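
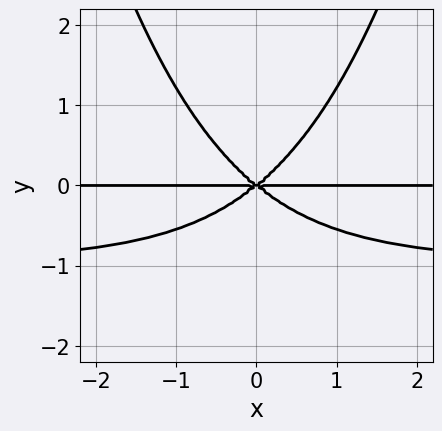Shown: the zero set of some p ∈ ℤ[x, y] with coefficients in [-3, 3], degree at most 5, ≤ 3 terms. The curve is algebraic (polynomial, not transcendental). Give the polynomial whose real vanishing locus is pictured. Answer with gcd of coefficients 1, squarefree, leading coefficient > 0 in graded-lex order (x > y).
2*x^2*y^2 + 2*x^2*y - 3*y^3

First, the degree is 4 — a generic line meets the curve in up to 4 points.
Next, symmetries: mirror symmetry x ↦ −x ⇒ only even powers of x.
Then, reading off the gridlines: every point of the x-axis in the box is on the curve; it meets the y-axis at y = 0 (among the integer gridlines).
Finally, the integer polynomial consistent with all of this is the stated p.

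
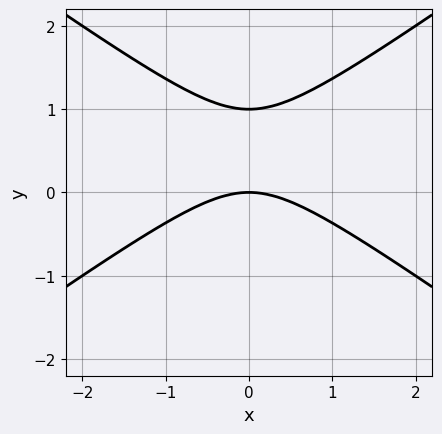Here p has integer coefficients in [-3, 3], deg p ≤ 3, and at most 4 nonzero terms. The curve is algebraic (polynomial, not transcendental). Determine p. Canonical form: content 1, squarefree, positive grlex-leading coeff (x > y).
x^2 - 2*y^2 + 2*y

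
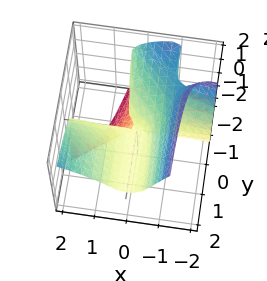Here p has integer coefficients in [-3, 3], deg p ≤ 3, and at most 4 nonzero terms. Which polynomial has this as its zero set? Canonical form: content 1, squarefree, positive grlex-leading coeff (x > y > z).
3*x^2*y - 3*x*z^2 - 2*z^3 - 2*y*z

1. Degree: a generic line meets the surface in up to 3 points, so deg p = 3.
2. From the visible intercepts: one z-axis crossing is at z = 0; the visible y-axis segment lies entirely on the surface; the visible x-axis segment lies entirely on the surface.
3. Fitting integer coefficients to these (and the overall shape) gives p.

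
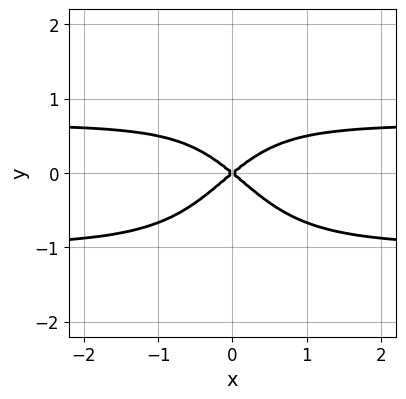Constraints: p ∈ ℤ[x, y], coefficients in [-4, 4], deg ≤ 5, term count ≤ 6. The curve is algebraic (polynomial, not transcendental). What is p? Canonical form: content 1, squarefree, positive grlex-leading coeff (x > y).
1. The degree is 4 — no degree-3 curve has this shape.
2. Symmetries: mirror symmetry x ↦ −x ⇒ only even powers of x.
3. Observable constraints: it meets the x-axis at x = 0 (among the integer gridlines); one y-axis crossing is at y = 0.
4. These observations pin down the coefficients.

3*x^2*y^2 + x^2*y - 2*x^2 + 3*y^2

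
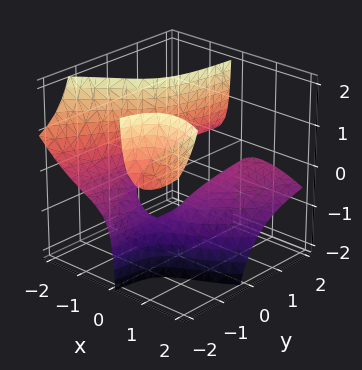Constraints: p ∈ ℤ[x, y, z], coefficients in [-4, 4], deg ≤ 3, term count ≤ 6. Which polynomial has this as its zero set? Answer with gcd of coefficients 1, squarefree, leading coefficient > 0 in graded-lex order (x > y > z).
First, I count 2 distinct pieces.
Then, deg p = 3.
Next, observable constraints: no y-intercept at any integer in the box; one z-axis crossing is at z = -1; it meets the x-axis at x = -1 (among the integer gridlines).
Finally, fitting integer coefficients to these (and the overall shape) gives p.

x^3 + 3*x*y*z + 2*x*z + z + 1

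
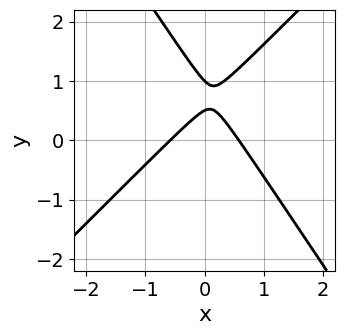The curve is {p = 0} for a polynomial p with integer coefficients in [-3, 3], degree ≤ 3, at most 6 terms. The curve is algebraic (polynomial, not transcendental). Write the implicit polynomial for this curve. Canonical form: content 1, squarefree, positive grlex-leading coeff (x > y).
3*x^2 - x*y - 2*y^2 + 3*y - 1

First, the degree is 2 — a generic line meets the curve in up to 2 points.
Next, against the integer gridlines: it crosses the y-axis at the gridline y = 1.
Finally, together with the visible shape, these determine p as stated.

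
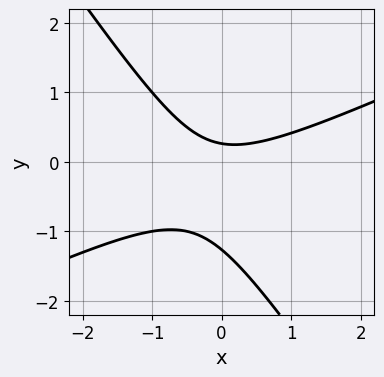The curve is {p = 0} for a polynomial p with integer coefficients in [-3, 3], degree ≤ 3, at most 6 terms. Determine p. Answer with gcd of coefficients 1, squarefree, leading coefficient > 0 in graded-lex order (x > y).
First, degree: no degree-1 curve has this shape, so deg p = 2.
Next, observable constraints: it misses every integer gridline on the x-axis.
Finally, fitting integer coefficients to these (and the overall shape) gives p.

2*x^2 - 3*x*y - 3*y^2 - 3*y + 1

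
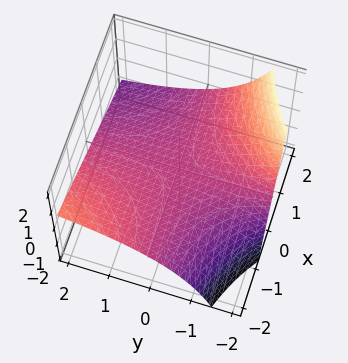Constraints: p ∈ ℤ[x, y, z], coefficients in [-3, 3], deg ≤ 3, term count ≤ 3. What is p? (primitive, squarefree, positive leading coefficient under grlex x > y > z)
x*y + y*z + 3*z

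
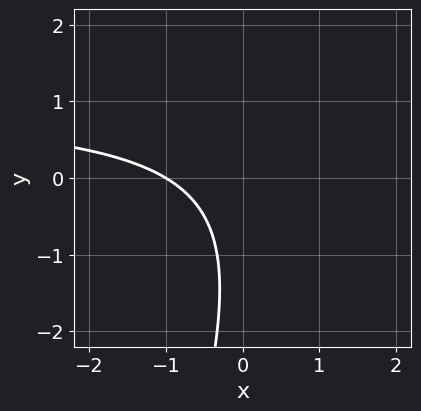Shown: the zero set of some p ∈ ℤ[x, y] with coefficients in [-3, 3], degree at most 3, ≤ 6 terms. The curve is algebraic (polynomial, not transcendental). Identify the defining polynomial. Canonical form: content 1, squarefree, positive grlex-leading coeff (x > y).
3*x*y - y^2 - 3*x - 2*y - 3

1. Degree: a generic line meets the curve in up to 2 points, so deg p = 2.
2. From the axis intercepts and sections: the curve avoids every integer y-axis point in the box; it crosses the x-axis at the gridline x = -1.
3. Matching integer coefficients to the picture gives p.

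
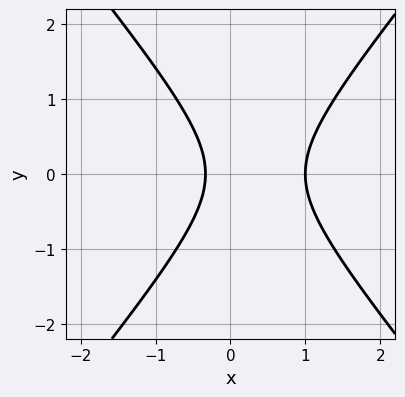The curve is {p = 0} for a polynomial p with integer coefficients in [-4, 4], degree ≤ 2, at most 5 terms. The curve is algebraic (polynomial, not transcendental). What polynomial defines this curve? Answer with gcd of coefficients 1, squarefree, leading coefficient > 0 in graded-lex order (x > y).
3*x^2 - 2*y^2 - 2*x - 1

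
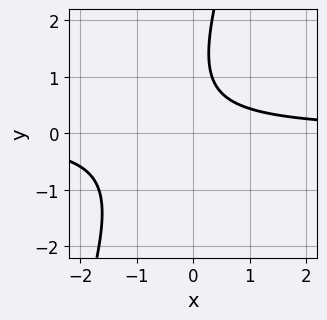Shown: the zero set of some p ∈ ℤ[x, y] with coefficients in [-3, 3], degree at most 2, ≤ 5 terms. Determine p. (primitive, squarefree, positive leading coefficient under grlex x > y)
(a) The degree is 2 — no degree-1 curve has this shape.
(b) From the visible intercepts: no x-intercept at any integer in the box; it misses every integer gridline on the y-axis.
(c) The integer polynomial consistent with all of this is the stated p.

3*x*y - y^2 + 2*y - 2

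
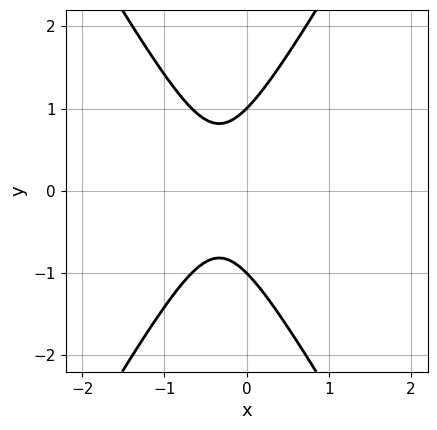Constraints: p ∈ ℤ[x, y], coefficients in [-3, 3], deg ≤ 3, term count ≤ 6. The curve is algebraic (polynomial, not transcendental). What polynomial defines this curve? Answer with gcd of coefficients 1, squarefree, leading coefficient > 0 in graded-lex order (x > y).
3*x^2 - y^2 + 2*x + 1

(a) Degree: a generic line meets the curve in up to 2 points, so deg p = 2.
(b) Symmetries: it's symmetric under y → −y, forcing even powers of y.
(c) Against the integer gridlines: among the integer gridlines, it crosses the y-axis at y ∈ {-1, 1}; it misses every integer gridline on the x-axis.
(d) These observations pin down the coefficients.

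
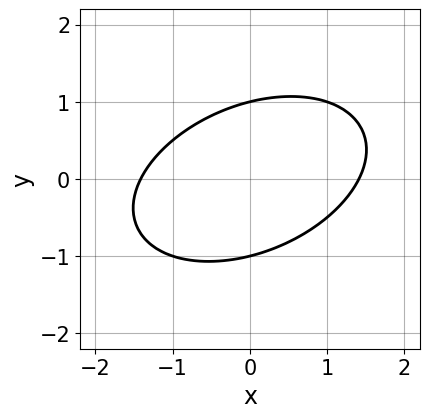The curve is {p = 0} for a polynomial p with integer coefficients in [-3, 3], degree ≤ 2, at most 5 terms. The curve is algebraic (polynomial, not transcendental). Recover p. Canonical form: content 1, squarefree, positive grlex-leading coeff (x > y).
x^2 - x*y + 2*y^2 - 2

First, the degree is 2 — no degree-1 curve has this shape.
Then, from the axis intercepts and sections: the y-axis gridline crossings are at y ∈ {-1, 1}.
Finally, together with the visible shape, these determine p as stated.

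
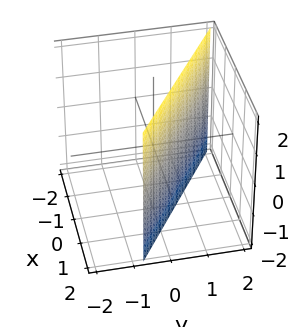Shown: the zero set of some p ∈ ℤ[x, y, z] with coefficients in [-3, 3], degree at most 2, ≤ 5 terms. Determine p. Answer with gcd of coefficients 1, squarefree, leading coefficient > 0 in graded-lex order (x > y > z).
First, degree: the surface is flat (a plane), so deg p = 1.
Next, checking where it meets the axes: one x-axis crossing is at x = 1; no z-intercept at any integer in the box.
Finally, assembling these constraints gives the stated polynomial.

2*x + 3*y - 2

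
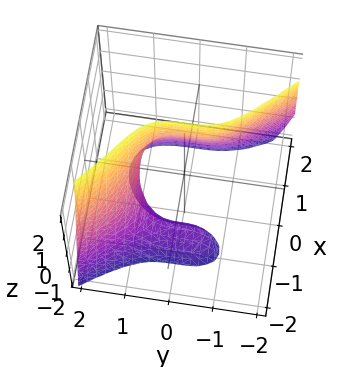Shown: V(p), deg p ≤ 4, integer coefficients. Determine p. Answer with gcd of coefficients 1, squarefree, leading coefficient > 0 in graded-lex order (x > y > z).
1. deg p = 3. A generic line meets the surface in up to 3 points.
2. From the visible intercepts: it misses every integer gridline on the z-axis; it crosses the y-axis at the gridline y = 1.
3. Putting this together gives p.

3*x^3 + 2*y^3 + 3*x*z - 2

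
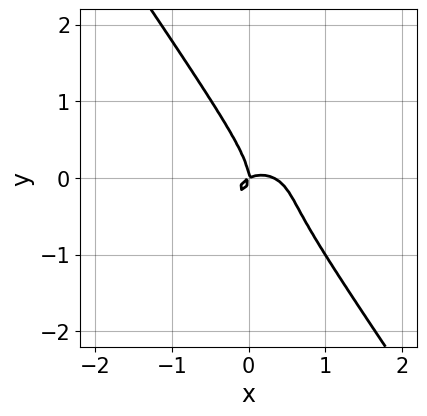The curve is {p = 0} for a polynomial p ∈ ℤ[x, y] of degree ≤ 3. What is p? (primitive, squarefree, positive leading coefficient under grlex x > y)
3*x^3 + 3*x*y^2 + 3*y^3 - x^2 + 2*x*y

The degree is 3 — no degree-2 curve has this shape.
Checking where it meets the axes: one y-axis crossing is at y = 0; one x-axis crossing is at x = 0.
These observations pin down the coefficients.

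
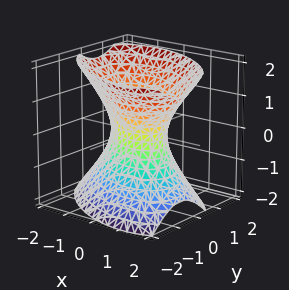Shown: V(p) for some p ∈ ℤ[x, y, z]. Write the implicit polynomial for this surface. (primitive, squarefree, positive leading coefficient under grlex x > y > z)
2*x^2 + 2*x*y + 3*y^2 - 2*z^2 - 2

deg p = 2. The shape is more complex than any degree-1 surface.
Reading off the gridlines: among the integer gridlines, it crosses the x-axis at x ∈ {-1, 1}; it misses every integer gridline on the z-axis.
Assembling these constraints gives the stated polynomial.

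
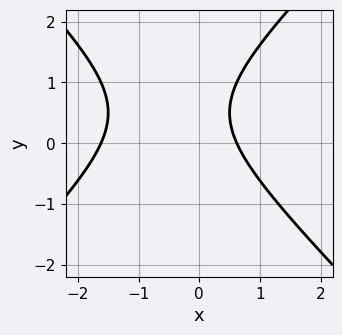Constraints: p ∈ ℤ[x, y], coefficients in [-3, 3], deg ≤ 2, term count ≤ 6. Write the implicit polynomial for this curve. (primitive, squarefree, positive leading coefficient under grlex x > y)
The degree is 2 — a generic line meets the curve in up to 2 points.
Reading off the gridlines: no y-intercept at any integer in the box.
The integer polynomial consistent with all of this is the stated p.

x^2 - y^2 + x + y - 1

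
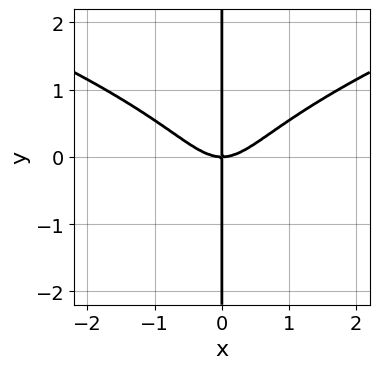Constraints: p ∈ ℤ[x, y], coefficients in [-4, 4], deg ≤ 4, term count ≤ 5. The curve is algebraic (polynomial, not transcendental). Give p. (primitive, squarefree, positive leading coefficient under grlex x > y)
(a) The degree is 4 — no degree-3 curve has this shape.
(b) Against the integer gridlines: the visible y-axis segment lies entirely on the curve; it crosses the x-axis at the gridline x = 0.
(c) These observations pin down the coefficients.

x*y^3 - x^3 + x*y^2 + x*y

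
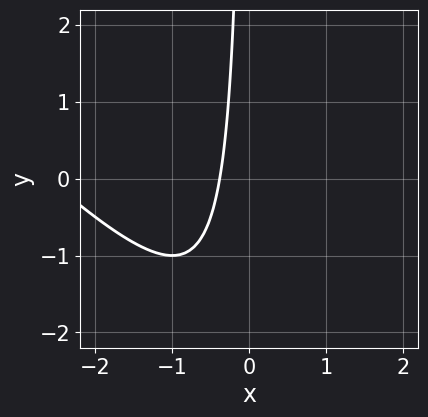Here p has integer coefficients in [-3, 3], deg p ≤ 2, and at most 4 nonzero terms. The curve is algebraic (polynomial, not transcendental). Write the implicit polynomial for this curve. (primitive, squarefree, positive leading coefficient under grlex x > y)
x^2 + x*y + 3*x + 1

First, the degree is 2 — a generic line meets the curve in up to 2 points.
Next, against the integer gridlines: no y-intercept at any integer in the box.
Finally, these observations pin down the coefficients.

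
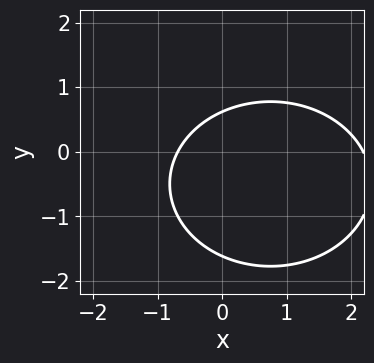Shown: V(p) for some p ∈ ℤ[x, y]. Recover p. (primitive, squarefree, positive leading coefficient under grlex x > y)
(a) The degree is 2 — the shape is more complex than any degree-1 curve.
(b) Solving for integer coefficients yields p as stated.

2*x^2 + 3*y^2 - 3*x + 3*y - 3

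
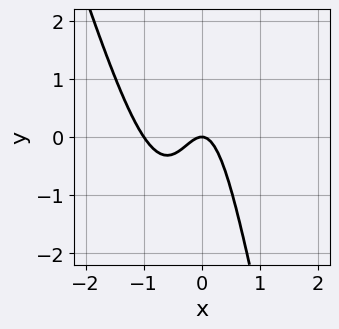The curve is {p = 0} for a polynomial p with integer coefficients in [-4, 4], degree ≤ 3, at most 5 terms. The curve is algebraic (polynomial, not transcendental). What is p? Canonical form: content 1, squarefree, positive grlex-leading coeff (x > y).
3*x^3 + x^2*y + 3*x^2 + y

Degree: no degree-2 curve has this shape, so deg p = 3.
Observable constraints: the x-axis gridline crossings are at x ∈ {-1, 0}; it crosses the y-axis at the gridline y = 0.
These observations pin down the coefficients.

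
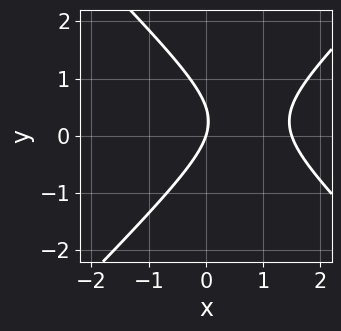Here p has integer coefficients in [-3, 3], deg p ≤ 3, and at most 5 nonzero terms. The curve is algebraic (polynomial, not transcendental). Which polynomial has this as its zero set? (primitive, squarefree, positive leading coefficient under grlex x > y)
(a) deg p = 2.
(b) Reading off the gridlines: one x-axis crossing is at x = 0; it meets the y-axis at y = 0 (among the integer gridlines).
(c) These observations pin down the coefficients.

2*x^2 - 2*y^2 - 3*x + y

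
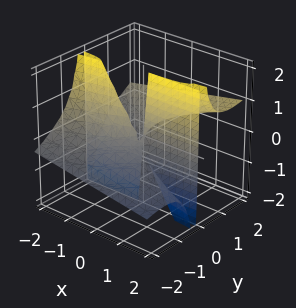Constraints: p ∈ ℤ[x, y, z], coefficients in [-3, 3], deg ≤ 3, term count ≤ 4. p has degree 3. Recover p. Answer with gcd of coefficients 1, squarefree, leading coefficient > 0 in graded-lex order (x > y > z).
First, the degree is 3 — no degree-2 surface has this shape.
Then, against the integer gridlines: every point of the x-axis in the box is on the surface; it crosses the y-axis at the gridline y = 0.
Finally, these observations pin down the coefficients.

y^3 - 3*y^2*z + x*y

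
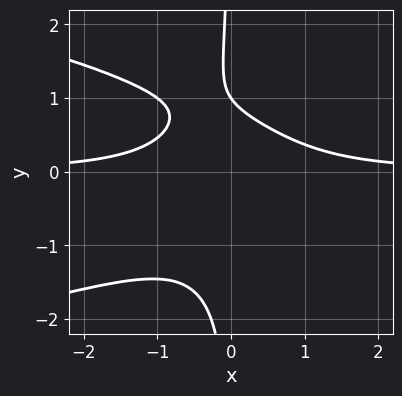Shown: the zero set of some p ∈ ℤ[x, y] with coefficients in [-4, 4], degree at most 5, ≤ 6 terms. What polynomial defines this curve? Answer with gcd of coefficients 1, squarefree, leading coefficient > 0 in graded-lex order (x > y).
3*x*y^3 + 3*x^2*y + 2*y - 2

Degree: no degree-3 curve has this shape, so deg p = 4.
Observable constraints: it crosses the y-axis at the gridline y = 1; the curve avoids every integer x-axis point in the box.
These observations pin down the coefficients.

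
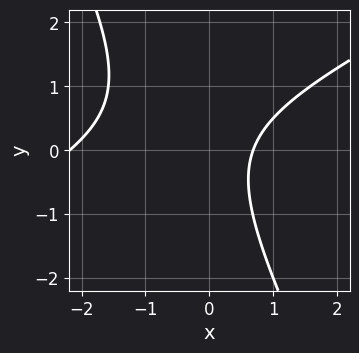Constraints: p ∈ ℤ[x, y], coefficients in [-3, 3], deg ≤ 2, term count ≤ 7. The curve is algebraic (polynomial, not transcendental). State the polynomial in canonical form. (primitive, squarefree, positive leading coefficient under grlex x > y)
1. The degree is 2 — no degree-1 curve has this shape.
2. From the visible intercepts: no y-intercept at any integer in the box.
3. Putting this together gives p.

2*x^2 - 3*x*y - 2*y^2 + 3*x - 3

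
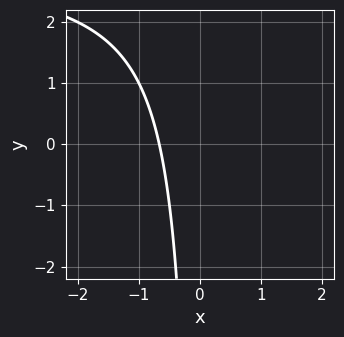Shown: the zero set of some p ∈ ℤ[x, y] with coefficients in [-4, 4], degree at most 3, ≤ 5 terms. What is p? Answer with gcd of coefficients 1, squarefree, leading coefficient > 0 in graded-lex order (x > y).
x*y - 3*x - 2

(a) deg p = 2. The shape is more complex than any degree-1 curve.
(b) From the visible intercepts: the curve avoids every integer y-axis point in the box.
(c) The integer polynomial consistent with all of this is the stated p.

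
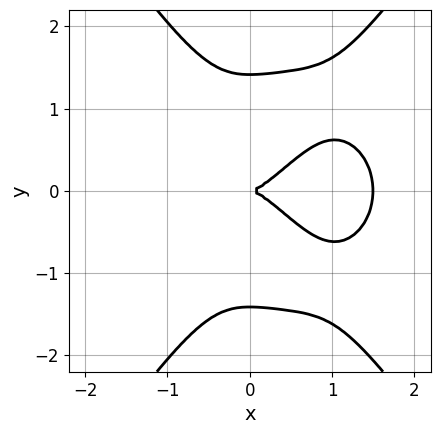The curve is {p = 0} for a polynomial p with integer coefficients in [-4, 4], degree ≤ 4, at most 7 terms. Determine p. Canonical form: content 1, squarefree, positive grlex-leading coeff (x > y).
2*x^4 + x^2*y^2 - y^4 - 3*x^3 + 2*y^2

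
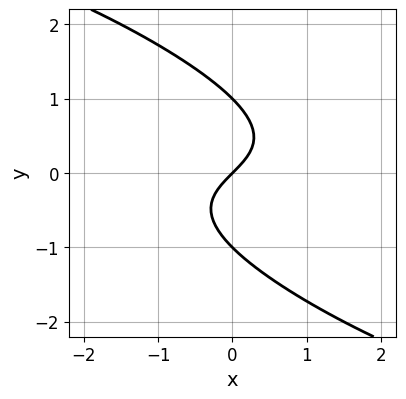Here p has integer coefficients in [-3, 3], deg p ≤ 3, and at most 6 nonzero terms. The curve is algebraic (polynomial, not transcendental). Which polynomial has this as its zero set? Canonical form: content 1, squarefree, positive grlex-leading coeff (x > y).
x^2*y + 3*x*y^2 + 3*y^3 + 3*x - 3*y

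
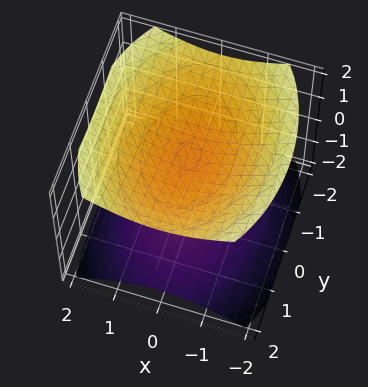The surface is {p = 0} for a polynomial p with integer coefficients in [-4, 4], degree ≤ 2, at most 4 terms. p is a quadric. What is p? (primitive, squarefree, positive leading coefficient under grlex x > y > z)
2*x^2 + y^2 - 3*z^2 + 3

First, there are 2 components.
Then, deg p = 2.
Next, symmetries: the x ↦ −x reflection is a symmetry, so x appears only in even powers; the z ↦ −z reflection is a symmetry, so z appears only in even powers; mirror symmetry y ↦ −y ⇒ only even powers of y.
Then, from the visible intercepts: no y-intercept at any integer in the box; the surface avoids every integer x-axis point in the box; among the integer gridlines, it crosses the z-axis at z ∈ {-1, 1}.
Finally, together with the visible shape, these determine p as stated.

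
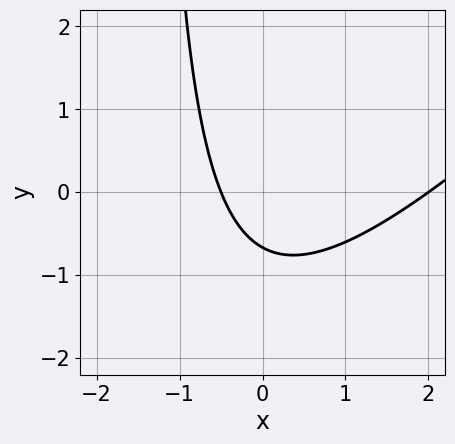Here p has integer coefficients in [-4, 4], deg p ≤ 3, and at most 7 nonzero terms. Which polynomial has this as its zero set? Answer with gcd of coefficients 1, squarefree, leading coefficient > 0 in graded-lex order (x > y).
2*x^2 - 2*x*y - 3*x - 3*y - 2

First, deg p = 2.
Next, observable constraints: it crosses the x-axis at the gridline x = 2.
Finally, solving for integer coefficients yields p as stated.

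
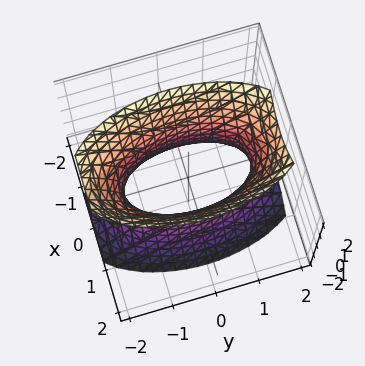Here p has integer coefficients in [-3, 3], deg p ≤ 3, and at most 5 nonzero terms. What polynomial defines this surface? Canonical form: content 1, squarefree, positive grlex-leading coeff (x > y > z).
3*x^2 + y^2 - z^2 - 2

Degree: one connected sheet with a waist; a quadric, so deg p = 2.
Symmetries: mirror symmetry z ↦ −z ⇒ only even powers of z; mirror symmetry y ↦ −y ⇒ only even powers of y; the x ↦ −x reflection is a symmetry, so x appears only in even powers.
Checking where it meets the axes: no z-intercept at any integer in the box.
Matching integer coefficients to the picture gives p.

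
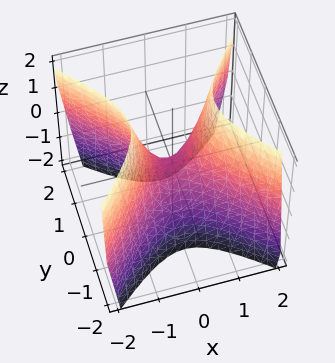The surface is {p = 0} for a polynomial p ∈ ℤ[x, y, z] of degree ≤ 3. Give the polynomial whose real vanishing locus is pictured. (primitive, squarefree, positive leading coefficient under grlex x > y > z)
2*x^2 - 2*y^2 - z

First, degree: a saddle surface; a quadric, so deg p = 2.
Next, symmetries: it's symmetric under x → −x, forcing even powers of x; mirror symmetry y ↦ −y ⇒ only even powers of y.
Then, from the axis intercepts and sections: one z-axis crossing is at z = 0; it meets the x-axis at x = 0 (among the integer gridlines); it crosses the y-axis at the gridline y = 0.
Finally, putting this together gives p.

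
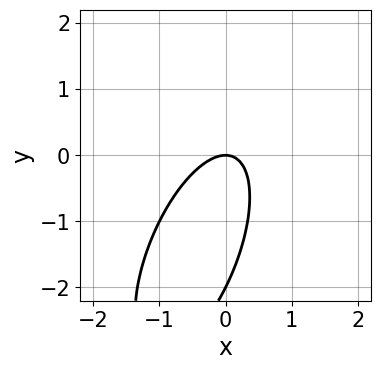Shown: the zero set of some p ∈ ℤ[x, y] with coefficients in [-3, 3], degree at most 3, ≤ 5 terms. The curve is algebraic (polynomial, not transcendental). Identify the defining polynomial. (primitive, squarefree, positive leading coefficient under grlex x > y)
3*x^2 - 2*x*y + y^2 + 2*y

The degree is 2 — the shape is more complex than any degree-1 curve.
Observable constraints: it meets the x-axis at x = 0 (among the integer gridlines); the y-axis gridline crossings are at y ∈ {-2, 0}.
Putting this together gives p.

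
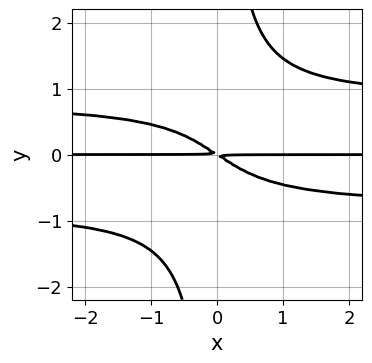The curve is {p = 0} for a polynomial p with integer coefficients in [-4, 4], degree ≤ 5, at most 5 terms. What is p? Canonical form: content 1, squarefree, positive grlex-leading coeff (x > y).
3*x*y^3 - 2*x*y - 3*y^2

1. deg p = 4. No degree-3 curve has this shape.
2. Observable constraints: every point of the x-axis in the box is on the curve.
3. Solving for integer coefficients yields p as stated.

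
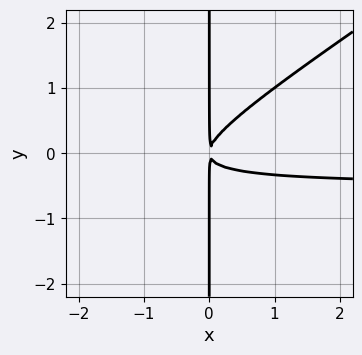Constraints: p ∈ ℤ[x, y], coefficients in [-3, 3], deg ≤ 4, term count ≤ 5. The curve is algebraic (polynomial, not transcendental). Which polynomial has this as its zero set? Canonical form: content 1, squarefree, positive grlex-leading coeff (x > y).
1. Degree: a generic line meets the curve in up to 3 points, so deg p = 3.
2. From the axis intercepts and sections: every point of the y-axis in the box is on the curve.
3. Together with the visible shape, these determine p as stated.

2*x^2*y - 3*x*y^2 + x^2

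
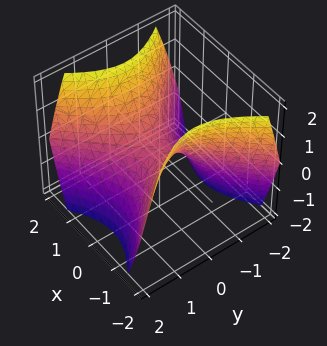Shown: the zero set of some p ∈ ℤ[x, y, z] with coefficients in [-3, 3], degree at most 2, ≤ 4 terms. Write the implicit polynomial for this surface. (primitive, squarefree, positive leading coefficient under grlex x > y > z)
x^2 - y^2 - z

1. deg p = 2. A saddle surface; a quadric.
2. Symmetries: the y ↦ −y reflection is a symmetry, so y appears only in even powers; mirror symmetry x ↦ −x ⇒ only even powers of x.
3. From the visible intercepts: it meets the z-axis at z = 0 (among the integer gridlines); it meets the x-axis at x = 0 (among the integer gridlines); it crosses the y-axis at the gridline y = 0.
4. Assembling these constraints gives the stated polynomial.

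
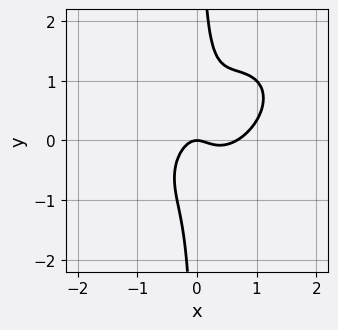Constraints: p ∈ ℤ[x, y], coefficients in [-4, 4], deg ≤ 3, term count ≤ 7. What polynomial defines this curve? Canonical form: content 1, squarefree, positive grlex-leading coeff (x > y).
(a) The degree is 3 — the shape is more complex than any degree-2 curve.
(b) From the axis intercepts and sections: it crosses the x-axis at the gridline x = 0; one y-axis crossing is at y = 0.
(c) The integer polynomial consistent with all of this is the stated p.

3*x^3 - 3*x^2*y + 3*x*y^2 - 2*x^2 - y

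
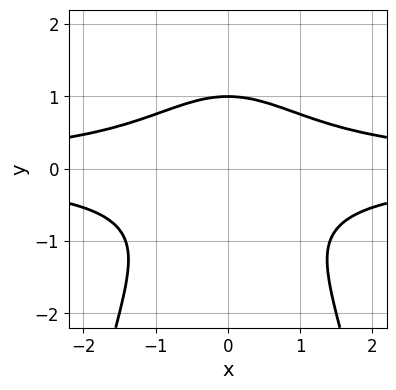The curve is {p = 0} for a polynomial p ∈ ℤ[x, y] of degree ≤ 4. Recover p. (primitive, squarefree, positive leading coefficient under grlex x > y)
1. deg p = 4. No degree-3 curve has this shape.
2. Symmetries: it's symmetric under x → −x, forcing even powers of x.
3. Against the integer gridlines: it misses every integer gridline on the x-axis; it crosses the y-axis at the gridline y = 1.
4. Solving for integer coefficients yields p as stated.

x^2*y^2 + y^3 - 1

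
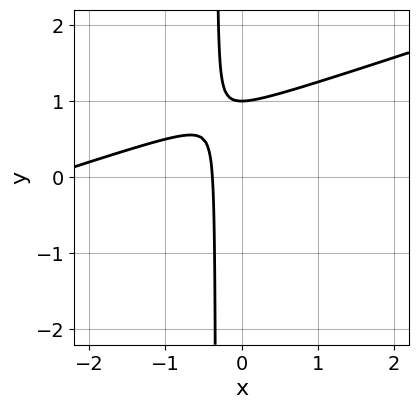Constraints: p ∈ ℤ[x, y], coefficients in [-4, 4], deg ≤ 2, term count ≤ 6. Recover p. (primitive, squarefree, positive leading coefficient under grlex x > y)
x^2 - 3*x*y + 3*x - y + 1

First, the degree is 2 — no degree-1 curve has this shape.
Next, reading off the gridlines: one y-axis crossing is at y = 1.
Finally, these observations pin down the coefficients.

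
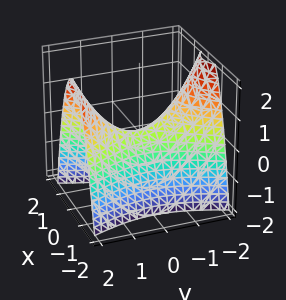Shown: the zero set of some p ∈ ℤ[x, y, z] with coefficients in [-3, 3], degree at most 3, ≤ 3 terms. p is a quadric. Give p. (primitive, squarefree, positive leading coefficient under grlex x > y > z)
First, the degree is 2 — a saddle surface; a quadric.
Then, symmetries: mirror symmetry x ↦ −x ⇒ only even powers of x; it's symmetric under y → −y, forcing even powers of y.
Next, observable constraints: it crosses the y-axis at the gridline y = 0; it crosses the x-axis at the gridline x = 0; one z-axis crossing is at z = 0.
Finally, putting this together gives p.

3*x^2 - y^2 + 2*z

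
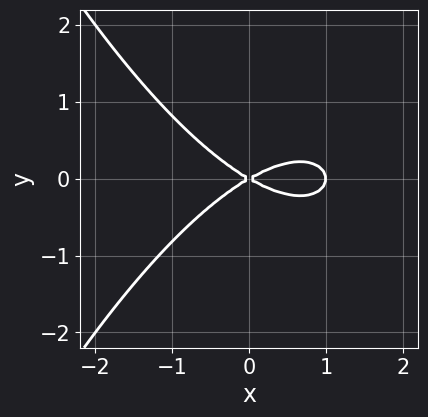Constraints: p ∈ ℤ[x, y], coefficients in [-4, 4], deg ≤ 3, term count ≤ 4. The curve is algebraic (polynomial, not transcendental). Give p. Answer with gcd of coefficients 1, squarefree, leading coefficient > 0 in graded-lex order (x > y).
x^3 - x^2 + 3*y^2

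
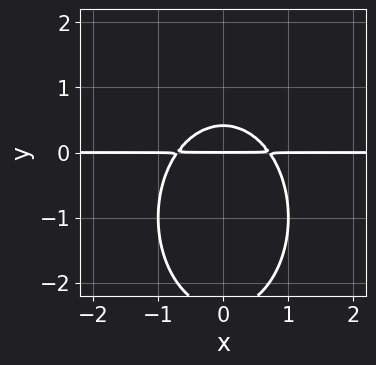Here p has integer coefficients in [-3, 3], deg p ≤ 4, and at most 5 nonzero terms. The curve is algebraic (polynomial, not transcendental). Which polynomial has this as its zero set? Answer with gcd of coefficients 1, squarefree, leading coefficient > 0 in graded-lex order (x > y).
2*x^2*y + y^3 + 2*y^2 - y

(a) deg p = 3.
(b) Symmetries: the x ↦ −x reflection is a symmetry, so x appears only in even powers.
(c) Reading off the gridlines: it crosses the y-axis at the gridline y = 0; every point of the x-axis in the box is on the curve.
(d) The integer polynomial consistent with all of this is the stated p.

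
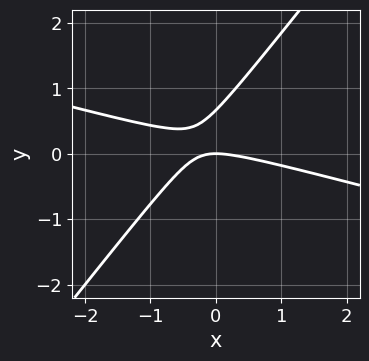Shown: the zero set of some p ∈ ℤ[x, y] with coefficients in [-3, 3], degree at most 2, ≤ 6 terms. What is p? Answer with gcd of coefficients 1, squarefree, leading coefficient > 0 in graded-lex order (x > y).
x^2 + 3*x*y - 3*y^2 + 2*y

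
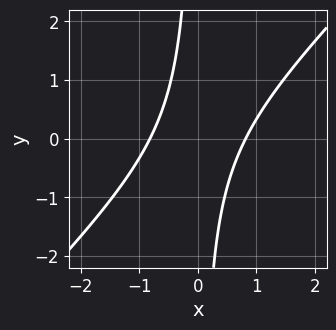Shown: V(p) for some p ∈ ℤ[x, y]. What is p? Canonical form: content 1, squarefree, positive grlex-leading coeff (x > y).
3*x^2 - 3*x*y - 2

First, degree: no degree-1 curve has this shape, so deg p = 2.
Then, against the integer gridlines: no y-intercept at any integer in the box.
Finally, assembling these constraints gives the stated polynomial.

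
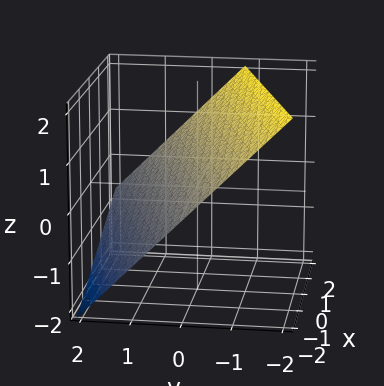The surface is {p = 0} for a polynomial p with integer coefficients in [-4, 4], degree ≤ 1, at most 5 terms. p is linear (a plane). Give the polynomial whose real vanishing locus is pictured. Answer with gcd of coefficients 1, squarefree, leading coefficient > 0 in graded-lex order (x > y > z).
1. The degree is 1 — the surface is flat (a plane).
2. Observable constraints: it crosses the x-axis at the gridline x = -2.
3. Matching integer coefficients to the picture gives p.

x - 3*y - 3*z + 2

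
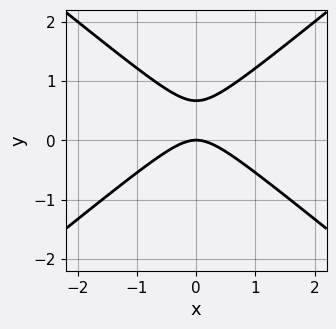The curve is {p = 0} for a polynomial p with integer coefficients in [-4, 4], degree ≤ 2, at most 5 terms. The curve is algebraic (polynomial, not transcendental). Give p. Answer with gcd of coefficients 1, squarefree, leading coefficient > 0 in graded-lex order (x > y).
1. deg p = 2. The shape is more complex than any degree-1 curve.
2. Symmetries: mirror symmetry x ↦ −x ⇒ only even powers of x.
3. Checking where it meets the axes: it meets the y-axis at y = 0 (among the integer gridlines); one x-axis crossing is at x = 0.
4. Assembling these constraints gives the stated polynomial.

2*x^2 - 3*y^2 + 2*y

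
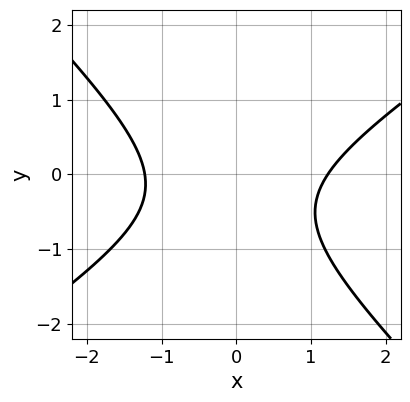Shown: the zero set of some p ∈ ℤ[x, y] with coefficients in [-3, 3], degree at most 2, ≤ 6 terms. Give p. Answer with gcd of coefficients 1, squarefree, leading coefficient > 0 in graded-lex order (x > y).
2*x^2 - x*y - 3*y^2 - 2*y - 3

First, deg p = 2.
Then, observable constraints: no y-intercept at any integer in the box.
Finally, putting this together gives p.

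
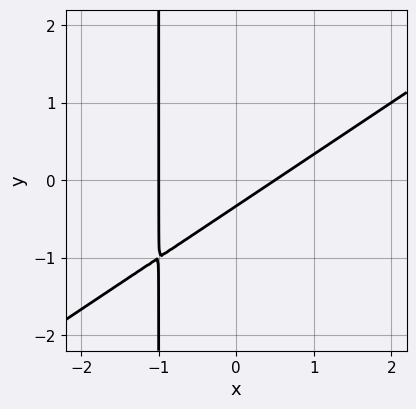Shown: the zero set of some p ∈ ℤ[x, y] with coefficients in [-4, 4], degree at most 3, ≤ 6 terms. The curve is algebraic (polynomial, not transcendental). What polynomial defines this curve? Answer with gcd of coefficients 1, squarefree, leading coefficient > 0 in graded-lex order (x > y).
2*x^2 - 3*x*y + x - 3*y - 1

(a) The degree is 2 — the shape is more complex than any degree-1 curve.
(b) Reading off the gridlines: it meets the x-axis at x = -1 (among the integer gridlines).
(c) Assembling these constraints gives the stated polynomial.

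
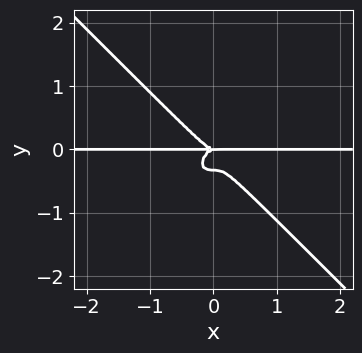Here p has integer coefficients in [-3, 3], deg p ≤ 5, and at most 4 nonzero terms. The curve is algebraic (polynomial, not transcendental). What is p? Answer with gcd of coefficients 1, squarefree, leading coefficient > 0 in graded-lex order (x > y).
3*x^3*y + 3*y^4 + y^3

First, degree: the shape is more complex than any degree-3 curve, so deg p = 4.
Next, checking where it meets the axes: it crosses the y-axis at the gridline y = 0; every point of the x-axis in the box is on the curve.
Finally, matching integer coefficients to the picture gives p.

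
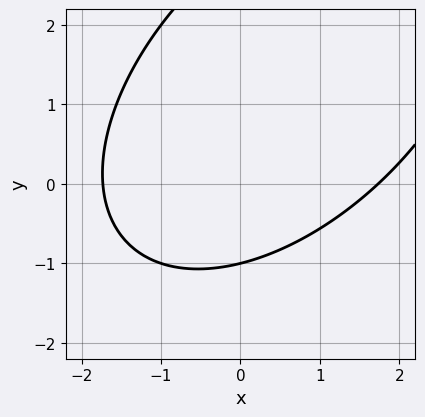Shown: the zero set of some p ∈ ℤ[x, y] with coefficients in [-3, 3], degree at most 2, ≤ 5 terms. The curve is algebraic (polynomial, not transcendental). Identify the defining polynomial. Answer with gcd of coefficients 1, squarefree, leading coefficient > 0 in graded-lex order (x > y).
x^2 - x*y + y^2 - 2*y - 3

(a) Degree: the shape is more complex than any degree-1 curve, so deg p = 2.
(b) Observable constraints: it meets the y-axis at y = -1 (among the integer gridlines).
(c) Assembling these constraints gives the stated polynomial.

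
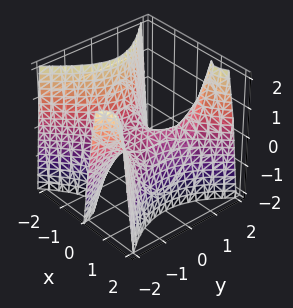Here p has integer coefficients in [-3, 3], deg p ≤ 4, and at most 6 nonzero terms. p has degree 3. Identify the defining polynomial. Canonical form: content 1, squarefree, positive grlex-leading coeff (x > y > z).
First, the degree is 3 — no degree-2 surface has this shape.
Next, against the integer gridlines: it crosses the z-axis at the gridline z = 0; it crosses the x-axis at the gridline x = 0; it crosses the y-axis at the gridline y = 0.
Finally, assembling these constraints gives the stated polynomial.

3*x^3 - 3*x*y^2 + y^2 + 2*z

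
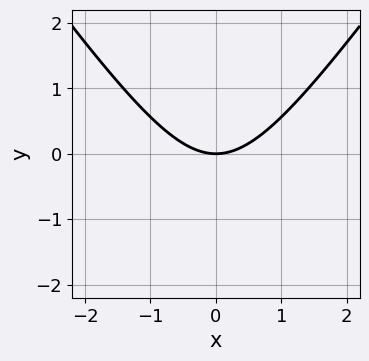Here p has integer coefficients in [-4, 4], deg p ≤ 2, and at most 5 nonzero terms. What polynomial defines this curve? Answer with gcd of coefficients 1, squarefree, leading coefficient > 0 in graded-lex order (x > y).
deg p = 2. The shape is more complex than any degree-1 curve.
Symmetries: mirror symmetry x ↦ −x ⇒ only even powers of x.
From the visible intercepts: it crosses the x-axis at the gridline x = 0; it crosses the y-axis at the gridline y = 0.
Fitting integer coefficients to these (and the overall shape) gives p.

2*x^2 - y^2 - 3*y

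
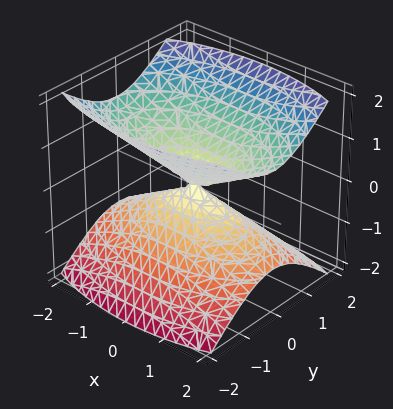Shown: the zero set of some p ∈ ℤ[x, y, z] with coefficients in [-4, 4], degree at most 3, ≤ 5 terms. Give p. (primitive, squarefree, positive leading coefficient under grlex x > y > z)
x^2 + 3*y^2 - 3*z^2

1. The picture has 2 separate pieces. They look like related sheets of one shape, so recover p as a whole.
2. Degree: two nappes meeting at a single point; a quadric, so deg p = 2.
3. Symmetries: mirror symmetry x ↦ −x ⇒ only even powers of x; mirror symmetry z ↦ −z ⇒ only even powers of z; mirror symmetry y ↦ −y ⇒ only even powers of y.
4. Observable constraints: it meets the z-axis at z = 0 (among the integer gridlines); it meets the y-axis at y = 0 (among the integer gridlines); one x-axis crossing is at x = 0.
5. Solving for integer coefficients yields p as stated.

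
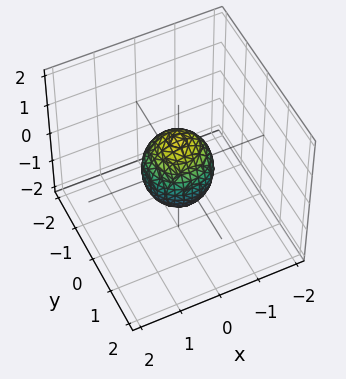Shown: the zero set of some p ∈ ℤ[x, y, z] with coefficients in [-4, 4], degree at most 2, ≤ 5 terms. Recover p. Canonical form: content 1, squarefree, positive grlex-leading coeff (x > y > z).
3*x^2 + 3*y^2 + 2*z^2 - 2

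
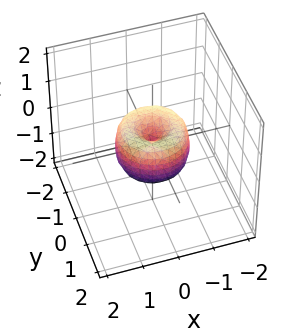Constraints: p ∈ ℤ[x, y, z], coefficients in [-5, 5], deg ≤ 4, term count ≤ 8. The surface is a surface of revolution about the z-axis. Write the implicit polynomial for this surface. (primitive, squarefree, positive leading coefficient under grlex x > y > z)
The degree is 4 — no degree-3 surface has this shape.
By symmetry, the surface is invariant under rotation about z: p = q(x² + y², z).
Reading off the gridlines: the x-axis gridline crossings are at x ∈ {-1, 0, 1}; it crosses the z-axis at the gridline z = 0; a circular section at z = 0 has radius exactly 1; the y-axis gridline crossings are at y ∈ {-1, 0, 1}.
Putting this together gives p.

2*x^4 + 4*x^2*y^2 + 2*y^4 - 2*x^2 - 2*y^2 + z^2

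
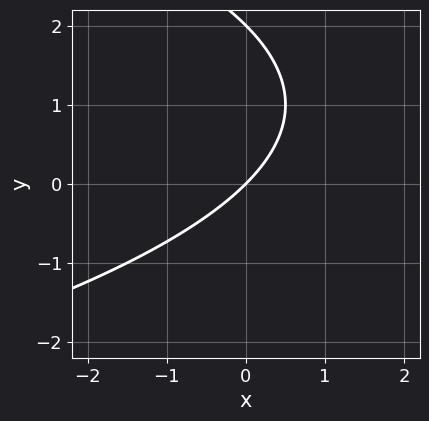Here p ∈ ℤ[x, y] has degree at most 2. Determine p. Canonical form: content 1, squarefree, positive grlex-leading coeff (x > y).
y^2 + 2*x - 2*y

1. deg p = 2. A generic line meets the curve in up to 2 points.
2. Against the integer gridlines: one x-axis crossing is at x = 0; the y-axis gridline crossings are at y ∈ {0, 2}.
3. Matching integer coefficients to the picture gives p.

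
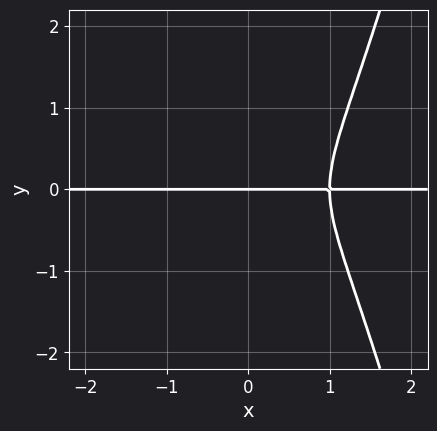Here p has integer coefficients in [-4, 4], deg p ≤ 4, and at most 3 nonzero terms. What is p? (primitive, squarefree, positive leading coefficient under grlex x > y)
3*x^3*y - 3*x^2*y - y^3

(a) deg p = 4. No degree-3 curve has this shape.
(b) Observable constraints: one y-axis crossing is at y = 0; every point of the x-axis in the box is on the curve.
(c) Solving for integer coefficients yields p as stated.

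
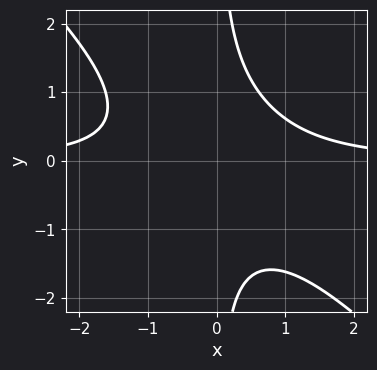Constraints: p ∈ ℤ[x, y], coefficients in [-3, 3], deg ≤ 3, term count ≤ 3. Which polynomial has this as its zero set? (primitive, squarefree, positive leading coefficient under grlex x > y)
First, deg p = 3. No degree-2 curve has this shape.
Then, reading off the gridlines: the curve avoids every integer y-axis point in the box; the curve avoids every integer x-axis point in the box.
Finally, together with the visible shape, these determine p as stated.

x^2*y + x*y^2 - 1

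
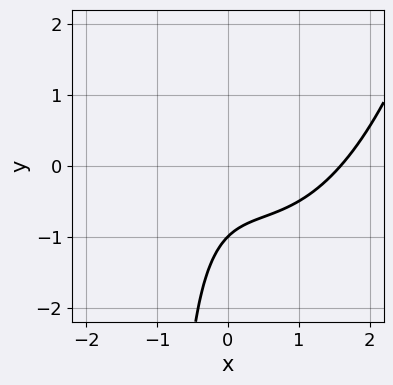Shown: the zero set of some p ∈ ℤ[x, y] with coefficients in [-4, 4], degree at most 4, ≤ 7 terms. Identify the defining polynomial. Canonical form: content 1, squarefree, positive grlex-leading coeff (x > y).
2*x^3 - 2*x^2 - 3*x*y - 3*y - 3

(a) The degree is 3 — the shape is more complex than any degree-2 curve.
(b) Against the integer gridlines: one y-axis crossing is at y = -1.
(c) Fitting integer coefficients to these (and the overall shape) gives p.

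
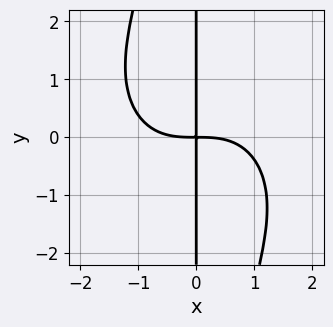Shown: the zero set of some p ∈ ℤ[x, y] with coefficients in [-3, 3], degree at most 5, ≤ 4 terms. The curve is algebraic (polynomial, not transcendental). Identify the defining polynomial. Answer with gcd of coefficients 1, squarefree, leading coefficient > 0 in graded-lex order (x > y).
x^4 + x^2*y^2 + 3*x*y

Degree: no degree-3 curve has this shape, so deg p = 4.
Against the integer gridlines: the visible y-axis segment lies entirely on the curve.
Fitting integer coefficients to these (and the overall shape) gives p.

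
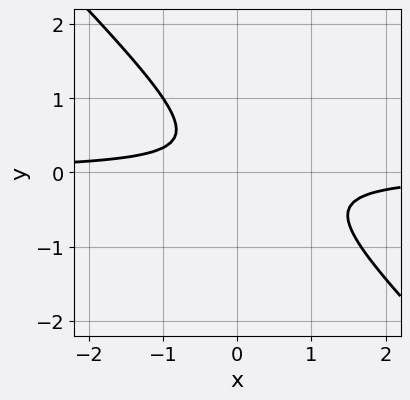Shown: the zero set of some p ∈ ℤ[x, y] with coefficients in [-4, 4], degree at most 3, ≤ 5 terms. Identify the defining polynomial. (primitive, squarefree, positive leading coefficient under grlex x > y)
3*x*y + 3*y^2 - y + 1

The degree is 2 — no degree-1 curve has this shape.
Against the integer gridlines: the curve avoids every integer x-axis point in the box; it misses every integer gridline on the y-axis.
Putting this together gives p.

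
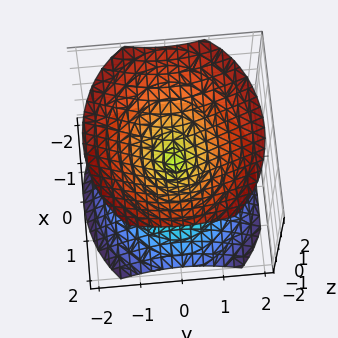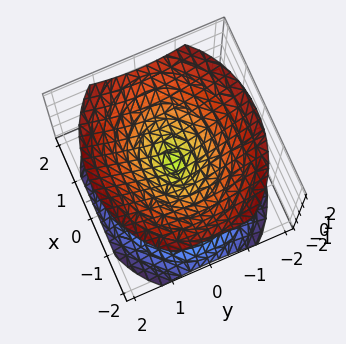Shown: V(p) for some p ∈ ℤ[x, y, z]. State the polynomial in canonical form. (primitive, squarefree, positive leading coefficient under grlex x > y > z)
1. I count 2 distinct pieces. Treating them together as one polynomial.
2. deg p = 2. A double cone through the origin; a quadric.
3. Symmetries: mirror symmetry y ↦ −y ⇒ only even powers of y; it's symmetric under z → −z, forcing even powers of z; it's symmetric under x → −x, forcing even powers of x.
4. Checking where it meets the axes: one z-axis crossing is at z = 0; it crosses the x-axis at the gridline x = 0.
5. Together with the visible shape, these determine p as stated.

2*x^2 + 3*y^2 - 3*z^2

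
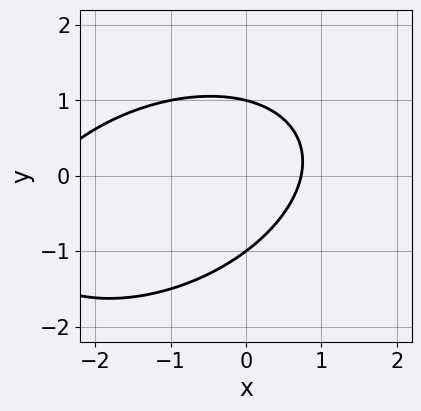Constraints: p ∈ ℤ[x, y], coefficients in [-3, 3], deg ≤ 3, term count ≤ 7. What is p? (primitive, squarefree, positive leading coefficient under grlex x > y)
x^2 - x*y + 2*y^2 + 2*x - 2

1. The degree is 2 — the shape is more complex than any degree-1 curve.
2. From the visible intercepts: the y-axis gridline crossings are at y ∈ {-1, 1}.
3. Matching integer coefficients to the picture gives p.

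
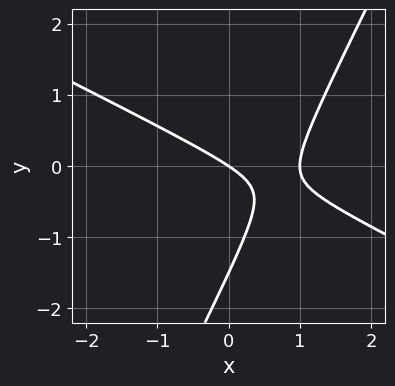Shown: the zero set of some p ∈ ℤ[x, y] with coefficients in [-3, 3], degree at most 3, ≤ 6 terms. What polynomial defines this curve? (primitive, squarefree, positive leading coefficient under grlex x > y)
The degree is 2 — a generic line meets the curve in up to 2 points.
Checking where it meets the axes: among the integer gridlines, it crosses the x-axis at x ∈ {0, 1}; it meets the y-axis at y = 0 (among the integer gridlines).
Matching integer coefficients to the picture gives p.

2*x^2 + 3*x*y - 2*y^2 - 2*x - 3*y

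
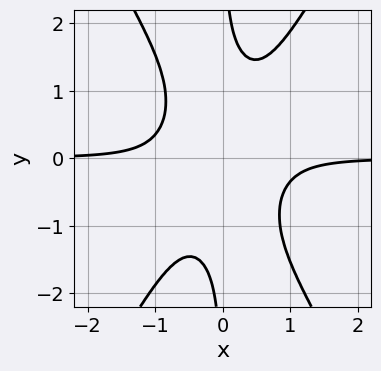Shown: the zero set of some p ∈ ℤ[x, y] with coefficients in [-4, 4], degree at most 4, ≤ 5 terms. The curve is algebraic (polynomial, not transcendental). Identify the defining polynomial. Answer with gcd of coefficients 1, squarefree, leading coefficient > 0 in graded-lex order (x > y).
Degree: the shape is more complex than any degree-3 curve, so deg p = 4.
From the visible intercepts: the curve avoids every integer x-axis point in the box; it misses every integer gridline on the y-axis.
Matching integer coefficients to the picture gives p.

3*x^3*y - x*y^3 + 1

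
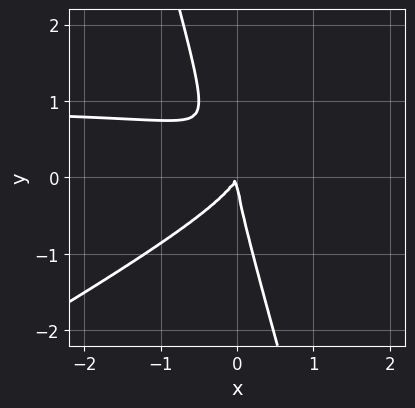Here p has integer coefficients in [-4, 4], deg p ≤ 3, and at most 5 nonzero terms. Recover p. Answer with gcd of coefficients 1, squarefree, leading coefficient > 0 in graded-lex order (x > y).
2*x^2*y - 3*x*y^2 - y^3 - 2*x^2 + x*y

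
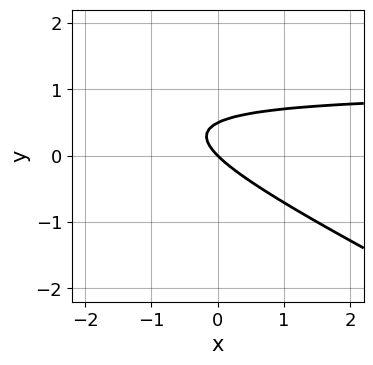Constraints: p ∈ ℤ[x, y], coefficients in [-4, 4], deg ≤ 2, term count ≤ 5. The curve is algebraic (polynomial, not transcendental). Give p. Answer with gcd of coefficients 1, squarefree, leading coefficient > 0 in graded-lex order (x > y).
x*y + 2*y^2 - x - y

The degree is 2 — a generic line meets the curve in up to 2 points.
Observable constraints: it crosses the y-axis at the gridline y = 0; one x-axis crossing is at x = 0.
These observations pin down the coefficients.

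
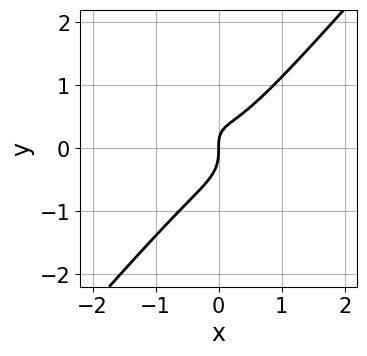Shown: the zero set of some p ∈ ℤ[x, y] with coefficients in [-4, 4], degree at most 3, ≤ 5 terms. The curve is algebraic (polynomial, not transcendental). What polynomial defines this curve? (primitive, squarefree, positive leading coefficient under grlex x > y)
3*x^3 - 2*y^3 - x*y + x

deg p = 3.
Reading off the gridlines: one x-axis crossing is at x = 0; it meets the y-axis at y = 0 (among the integer gridlines).
Matching integer coefficients to the picture gives p.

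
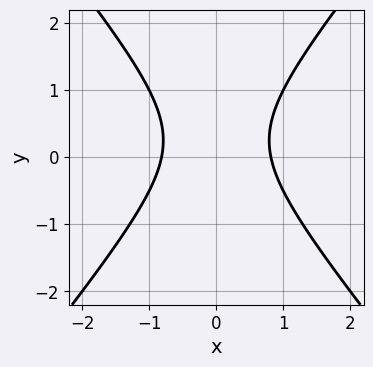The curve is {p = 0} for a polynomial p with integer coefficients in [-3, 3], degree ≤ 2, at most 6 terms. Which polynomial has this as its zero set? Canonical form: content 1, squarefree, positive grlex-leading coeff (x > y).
3*x^2 - 2*y^2 + y - 2

1. Degree: the shape is more complex than any degree-1 curve, so deg p = 2.
2. Symmetries: it's symmetric under x → −x, forcing even powers of x.
3. Checking where it meets the axes: the curve avoids every integer y-axis point in the box.
4. Putting this together gives p.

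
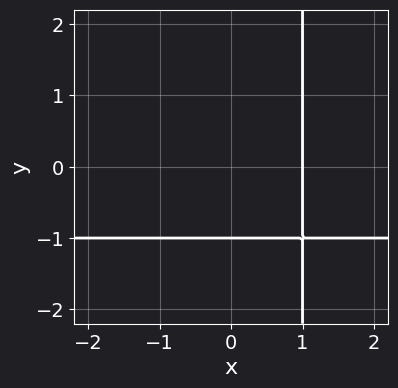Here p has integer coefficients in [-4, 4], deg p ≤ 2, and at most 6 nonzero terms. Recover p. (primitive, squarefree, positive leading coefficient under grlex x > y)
x*y + x - y - 1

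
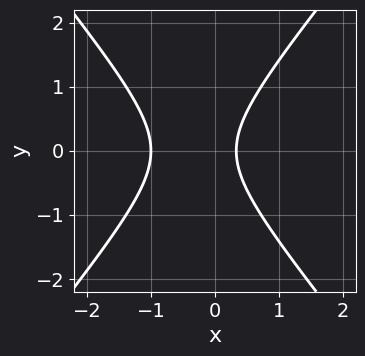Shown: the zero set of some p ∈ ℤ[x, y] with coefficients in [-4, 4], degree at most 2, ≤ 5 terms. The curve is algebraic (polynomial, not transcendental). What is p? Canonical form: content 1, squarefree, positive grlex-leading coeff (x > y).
First, deg p = 2.
Next, symmetries: the y ↦ −y reflection is a symmetry, so y appears only in even powers.
Next, from the axis intercepts and sections: it crosses the x-axis at the gridline x = -1; the curve avoids every integer y-axis point in the box.
Finally, fitting integer coefficients to these (and the overall shape) gives p.

3*x^2 - 2*y^2 + 2*x - 1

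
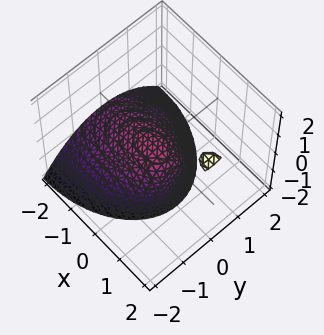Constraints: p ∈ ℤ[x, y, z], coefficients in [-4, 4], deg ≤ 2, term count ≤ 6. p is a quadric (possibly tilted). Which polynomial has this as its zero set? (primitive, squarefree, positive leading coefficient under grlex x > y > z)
1. The degree is 2 — no degree-1 surface has this shape.
2. Checking where it meets the axes: it crosses the y-axis at the gridline y = 0; it crosses the x-axis at the gridline x = 0.
3. Solving for integer coefficients yields p as stated.

x^2 - 2*x*z + 2*y^2 + 2*z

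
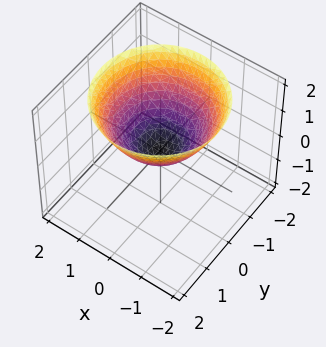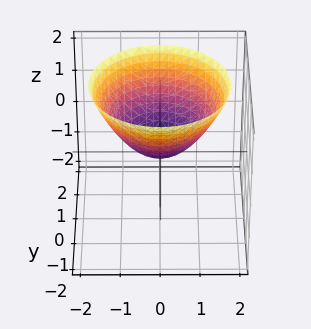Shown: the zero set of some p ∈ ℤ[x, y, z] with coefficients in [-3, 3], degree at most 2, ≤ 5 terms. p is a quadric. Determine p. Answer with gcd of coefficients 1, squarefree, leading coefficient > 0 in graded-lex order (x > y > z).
2*x^2 + 2*y^2 - 3*z

(a) deg p = 2.
(b) Symmetries: rotational symmetry about the z-axis ⇒ p depends on x, y only through x² + y².
(c) From the axis intercepts and sections: it meets the y-axis at y = 0 (among the integer gridlines); it crosses the z-axis at the gridline z = 0; one x-axis crossing is at x = 0.
(d) Matching integer coefficients to the picture gives p.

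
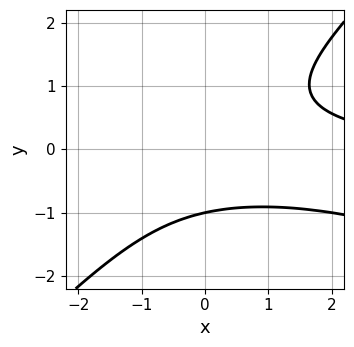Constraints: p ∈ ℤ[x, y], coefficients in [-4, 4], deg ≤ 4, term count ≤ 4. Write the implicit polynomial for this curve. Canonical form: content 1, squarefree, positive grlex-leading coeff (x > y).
x^2*y + 2*x*y^2 - 3*y^3 - 3

(a) The degree is 3 — no degree-2 curve has this shape.
(b) From the axis intercepts and sections: it crosses the y-axis at the gridline y = -1; no x-intercept at any integer in the box.
(c) The integer polynomial consistent with all of this is the stated p.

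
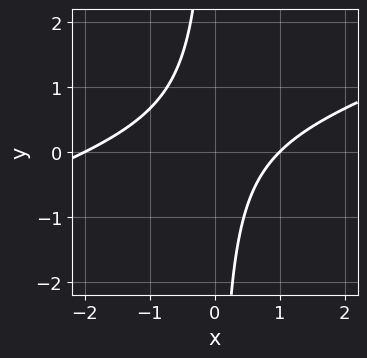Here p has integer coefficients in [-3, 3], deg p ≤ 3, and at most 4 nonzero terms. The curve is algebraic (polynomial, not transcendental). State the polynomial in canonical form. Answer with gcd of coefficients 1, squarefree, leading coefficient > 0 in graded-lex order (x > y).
x^2 - 3*x*y + x - 2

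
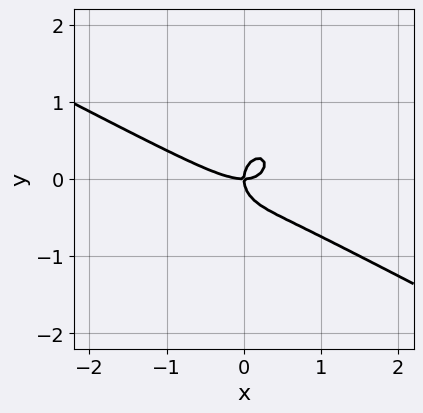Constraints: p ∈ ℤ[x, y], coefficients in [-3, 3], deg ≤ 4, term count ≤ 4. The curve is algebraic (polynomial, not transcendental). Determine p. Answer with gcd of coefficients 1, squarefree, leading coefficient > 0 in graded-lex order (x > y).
2*x^3 + 3*x^2*y + 3*y^3 - 2*x*y

The degree is 3 — no degree-2 curve has this shape.
From the axis intercepts and sections: it crosses the y-axis at the gridline y = 0; one x-axis crossing is at x = 0.
Putting this together gives p.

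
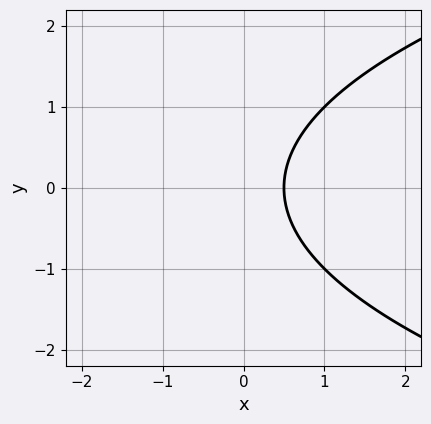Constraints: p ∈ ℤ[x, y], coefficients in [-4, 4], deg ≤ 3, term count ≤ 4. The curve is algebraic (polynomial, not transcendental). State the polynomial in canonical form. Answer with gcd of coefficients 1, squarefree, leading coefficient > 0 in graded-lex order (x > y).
y^2 - 2*x + 1

deg p = 2.
Symmetries: the y ↦ −y reflection is a symmetry, so y appears only in even powers.
Against the integer gridlines: no y-intercept at any integer in the box.
The integer polynomial consistent with all of this is the stated p.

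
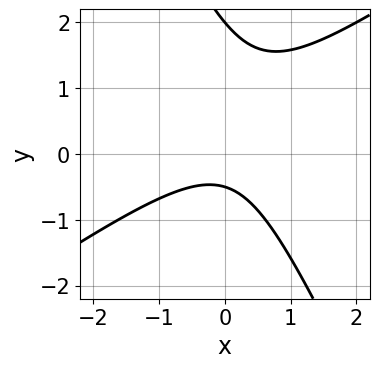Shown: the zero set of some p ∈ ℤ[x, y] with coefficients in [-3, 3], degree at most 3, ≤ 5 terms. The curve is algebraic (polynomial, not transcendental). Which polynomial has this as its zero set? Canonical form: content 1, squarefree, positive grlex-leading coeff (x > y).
3*x^2 - 3*x*y - 2*y^2 + 3*y + 2

1. deg p = 2. No degree-1 curve has this shape.
2. Against the integer gridlines: the curve avoids every integer x-axis point in the box; one y-axis crossing is at y = 2.
3. Assembling these constraints gives the stated polynomial.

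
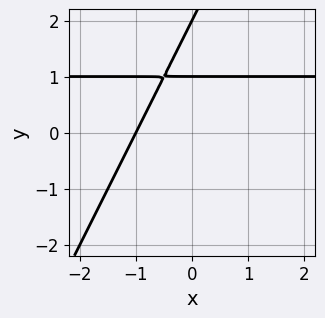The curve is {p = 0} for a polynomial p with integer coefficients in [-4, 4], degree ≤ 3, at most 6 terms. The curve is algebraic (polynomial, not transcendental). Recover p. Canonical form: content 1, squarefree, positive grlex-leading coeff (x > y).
2*x*y - y^2 - 2*x + 3*y - 2

1. The degree is 2 — the shape is more complex than any degree-1 curve.
2. Checking where it meets the axes: the y-axis gridline crossings are at y ∈ {1, 2}; it meets the x-axis at x = -1 (among the integer gridlines).
3. Solving for integer coefficients yields p as stated.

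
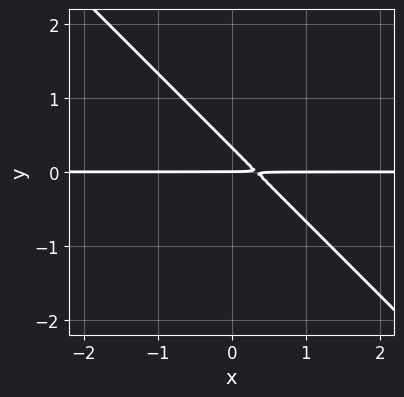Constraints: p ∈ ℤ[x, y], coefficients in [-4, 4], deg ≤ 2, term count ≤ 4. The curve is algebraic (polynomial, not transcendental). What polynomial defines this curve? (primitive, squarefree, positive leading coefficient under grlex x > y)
First, the degree is 2 — no degree-1 curve has this shape.
Then, from the axis intercepts and sections: every point of the x-axis in the box is on the curve; one y-axis crossing is at y = 0.
Finally, fitting integer coefficients to these (and the overall shape) gives p.

3*x*y + 3*y^2 - y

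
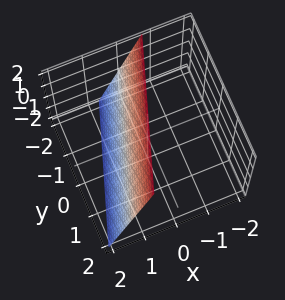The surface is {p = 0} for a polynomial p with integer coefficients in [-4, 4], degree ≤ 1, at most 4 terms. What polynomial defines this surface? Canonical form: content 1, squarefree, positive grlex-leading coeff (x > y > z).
3*x - y + z - 2

(a) Degree: the surface is flat (a plane), so deg p = 1.
(b) Observable constraints: it meets the y-axis at y = -2 (among the integer gridlines); it meets the z-axis at z = 2 (among the integer gridlines).
(c) The integer polynomial consistent with all of this is the stated p.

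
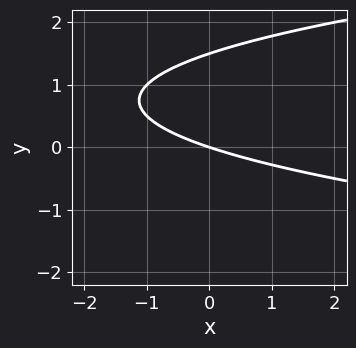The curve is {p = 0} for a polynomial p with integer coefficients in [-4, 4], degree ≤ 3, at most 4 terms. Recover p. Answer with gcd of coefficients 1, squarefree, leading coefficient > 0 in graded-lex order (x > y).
The degree is 2 — a generic line meets the curve in up to 2 points.
Against the integer gridlines: one y-axis crossing is at y = 0; it meets the x-axis at x = 0 (among the integer gridlines).
Putting this together gives p.

2*y^2 - x - 3*y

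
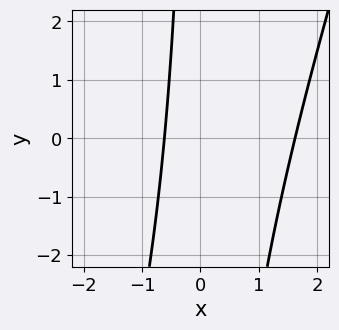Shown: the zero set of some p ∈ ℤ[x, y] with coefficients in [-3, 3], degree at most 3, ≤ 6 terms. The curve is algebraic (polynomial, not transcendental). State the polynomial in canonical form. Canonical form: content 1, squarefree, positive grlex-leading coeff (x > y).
The degree is 2 — the shape is more complex than any degree-1 curve.
From the visible intercepts: it misses every integer gridline on the y-axis.
Assembling these constraints gives the stated polynomial.

3*x^2 - x*y - 3*x - 3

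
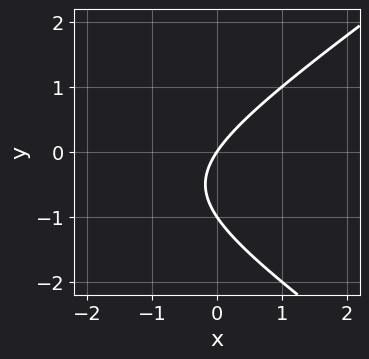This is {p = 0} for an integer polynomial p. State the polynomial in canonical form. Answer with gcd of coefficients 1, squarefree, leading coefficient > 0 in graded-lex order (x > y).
x^2 - 2*y^2 + 3*x - 2*y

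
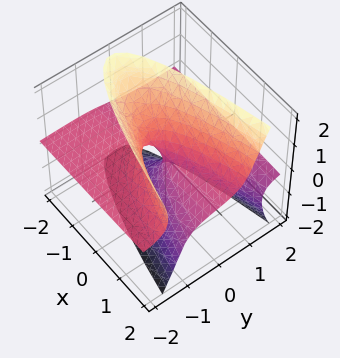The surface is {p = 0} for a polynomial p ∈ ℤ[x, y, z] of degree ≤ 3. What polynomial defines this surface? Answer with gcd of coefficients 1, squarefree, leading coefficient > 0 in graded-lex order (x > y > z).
1. The degree is 3 — a generic line meets the surface in up to 3 points.
2. Reading off the gridlines: it crosses the y-axis at the gridline y = 0; it meets the z-axis at z = 0 (among the integer gridlines).
3. Together with the visible shape, these determine p as stated. Check: (2, 0, 0) on the x-axis lies on the surface, and p(2, 0, 0) = 0. ✓

3*y^2*z - z^3 - 2*x*z + y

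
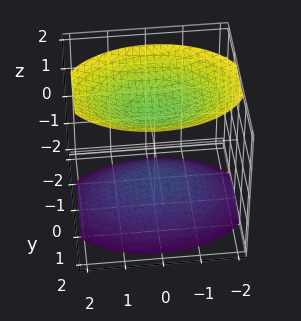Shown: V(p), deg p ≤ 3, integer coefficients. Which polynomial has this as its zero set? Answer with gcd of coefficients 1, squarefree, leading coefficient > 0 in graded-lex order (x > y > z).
1. I count 2 distinct pieces. They look like related sheets of one shape, so recover p as a whole.
2. deg p = 2. Two separate bowl-shaped sheets opening away from each other; a quadric.
3. Symmetries: mirror symmetry z ↦ −z ⇒ only even powers of z; the y ↦ −y reflection is a symmetry, so y appears only in even powers; the x ↦ −x reflection is a symmetry, so x appears only in even powers.
4. Checking where it meets the axes: it misses every integer gridline on the x-axis; no y-intercept at any integer in the box.
5. Putting this together gives p.

x^2 + 2*y^2 - 2*z^2 + 3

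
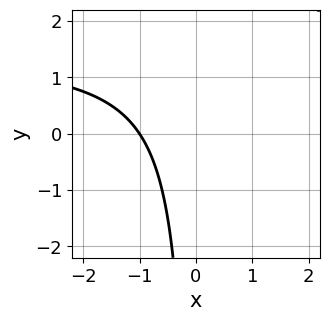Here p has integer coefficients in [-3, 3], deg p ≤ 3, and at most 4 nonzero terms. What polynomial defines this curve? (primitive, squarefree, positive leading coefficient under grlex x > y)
2*x*y - 3*x - 3

deg p = 2.
Checking where it meets the axes: it meets the x-axis at x = -1 (among the integer gridlines); the curve avoids every integer y-axis point in the box.
These observations pin down the coefficients.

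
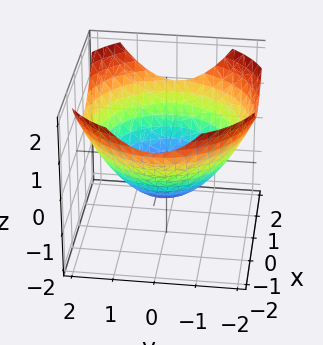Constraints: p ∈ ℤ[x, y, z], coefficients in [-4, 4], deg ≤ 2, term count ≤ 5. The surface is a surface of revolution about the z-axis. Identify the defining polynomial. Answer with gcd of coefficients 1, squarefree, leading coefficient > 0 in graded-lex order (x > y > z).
deg p = 2. No degree-1 surface has this shape.
Symmetries: every cross-section ⟂ z is a circle, so x, y appear only via x² + y².
Against the integer gridlines: one z-axis crossing is at z = -1; a circular section at z = 0 has radius between 1 and 2.
Fitting integer coefficients to these (and the overall shape) gives p.

x^2 + y^2 - 2*z - 2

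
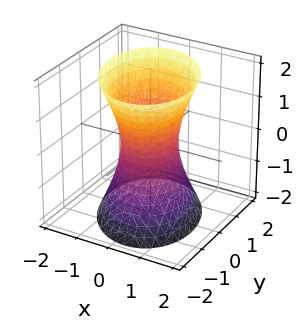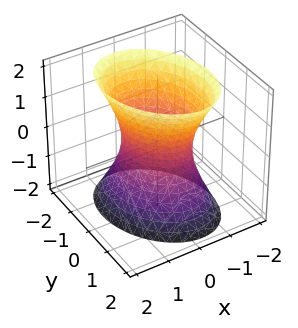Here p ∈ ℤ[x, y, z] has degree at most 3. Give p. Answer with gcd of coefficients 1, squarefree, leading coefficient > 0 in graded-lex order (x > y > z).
First, degree: the shape is more complex than any degree-1 surface, so deg p = 2.
Next, checking where it meets the axes: the y-axis gridline crossings are at y ∈ {-1, 1}; the surface avoids every integer z-axis point in the box.
Finally, the integer polynomial consistent with all of this is the stated p.

3*x^2 + x*y + 2*y^2 - z^2 - 2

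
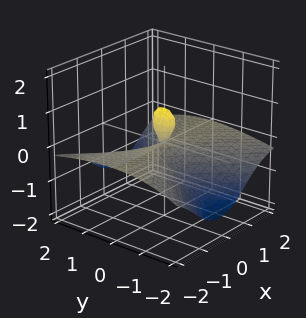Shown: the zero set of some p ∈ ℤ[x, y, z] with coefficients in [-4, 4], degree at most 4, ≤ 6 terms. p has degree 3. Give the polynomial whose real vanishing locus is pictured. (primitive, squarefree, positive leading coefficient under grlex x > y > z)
First, the picture has 2 separate pieces.
Then, deg p = 3.
Next, from the axis intercepts and sections: one y-axis crossing is at y = 0; the z-axis gridline crossings are at z ∈ {0, 1}.
Finally, matching integer coefficients to the picture gives p.

3*x^2*z - x*y*z + z^3 + y^2 - z^2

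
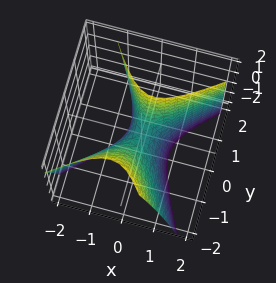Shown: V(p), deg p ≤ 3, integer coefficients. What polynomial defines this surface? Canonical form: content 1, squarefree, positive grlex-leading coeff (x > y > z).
3*x^2 - 2*x*y - 2*y^2 - y*z + z

First, the degree is 2 — a generic line meets the surface in up to 2 points.
Then, from the axis intercepts and sections: it meets the x-axis at x = 0 (among the integer gridlines); it crosses the y-axis at the gridline y = 0; it meets the z-axis at z = 0 (among the integer gridlines).
Finally, assembling these constraints gives the stated polynomial.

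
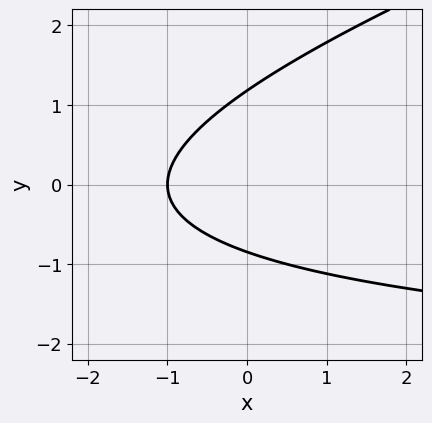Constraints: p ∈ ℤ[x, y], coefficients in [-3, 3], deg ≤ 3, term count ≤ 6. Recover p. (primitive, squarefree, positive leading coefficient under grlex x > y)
x*y - 3*y^2 + 3*x + y + 3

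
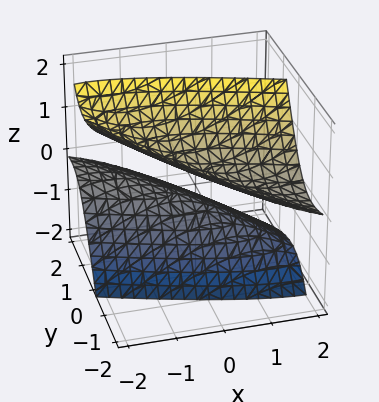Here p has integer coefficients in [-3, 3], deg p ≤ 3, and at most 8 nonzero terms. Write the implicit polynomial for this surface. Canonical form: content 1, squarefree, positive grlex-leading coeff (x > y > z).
The picture has 2 separate pieces.
The degree is 2 — no degree-1 surface has this shape.
Checking where it meets the axes: the surface avoids every integer y-axis point in the box; no x-intercept at any integer in the box.
Putting this together gives p.

x^2 + 3*x*y + 2*y^2 + 3*y*z - 2*z^2 + 1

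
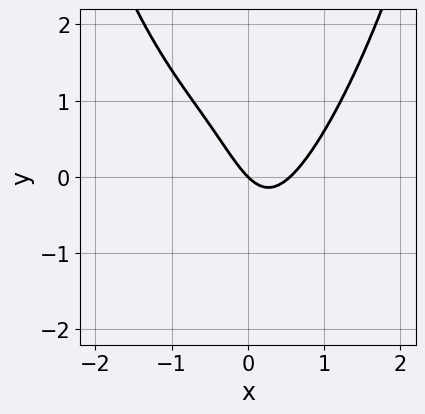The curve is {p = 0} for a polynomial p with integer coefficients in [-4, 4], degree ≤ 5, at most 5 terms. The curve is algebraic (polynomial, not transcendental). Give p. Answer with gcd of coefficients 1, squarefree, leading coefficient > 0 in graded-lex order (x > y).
(a) deg p = 4. A generic line meets the curve in up to 4 points.
(b) Reading off the gridlines: it meets the x-axis at x = 0 (among the integer gridlines); it meets the y-axis at y = 0 (among the integer gridlines).
(c) These observations pin down the coefficients.

2*x^4 - 3*x^2*y + 3*x^2 - 2*x - 2*y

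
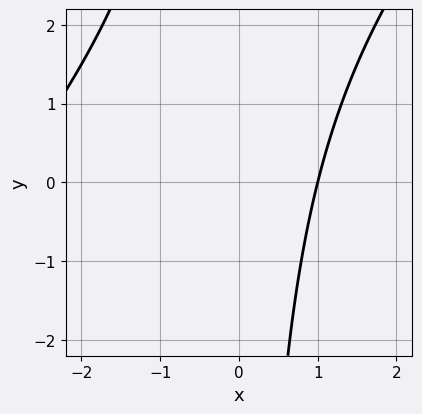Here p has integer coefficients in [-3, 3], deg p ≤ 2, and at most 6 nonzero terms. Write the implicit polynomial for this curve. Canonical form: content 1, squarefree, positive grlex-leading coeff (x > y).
Degree: the shape is more complex than any degree-1 curve, so deg p = 2.
From the visible intercepts: it meets the x-axis at x = 1 (among the integer gridlines); no y-intercept at any integer in the box.
Fitting integer coefficients to these (and the overall shape) gives p.

x^2 - x*y + 2*x - 3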